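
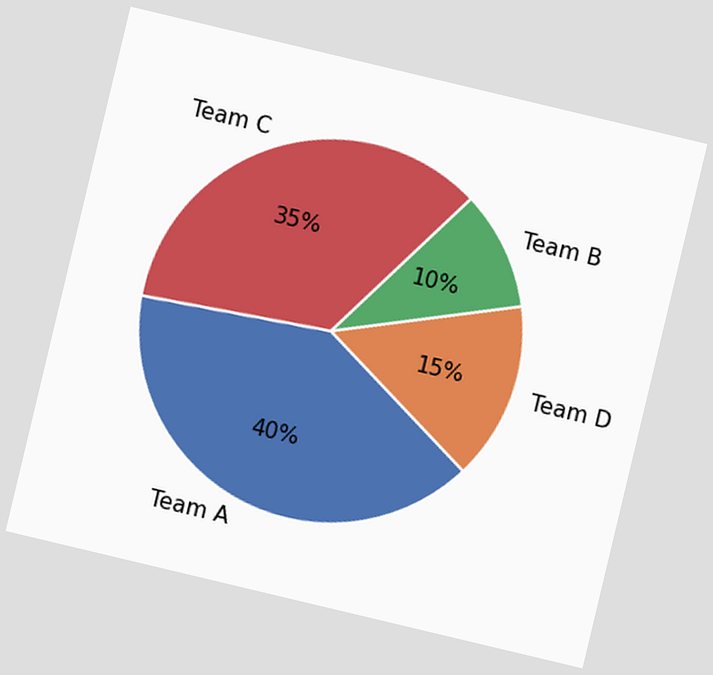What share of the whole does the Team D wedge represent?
15%

The chart is tilted about 13° clockwise. The Team D slice takes up 15% of the pie.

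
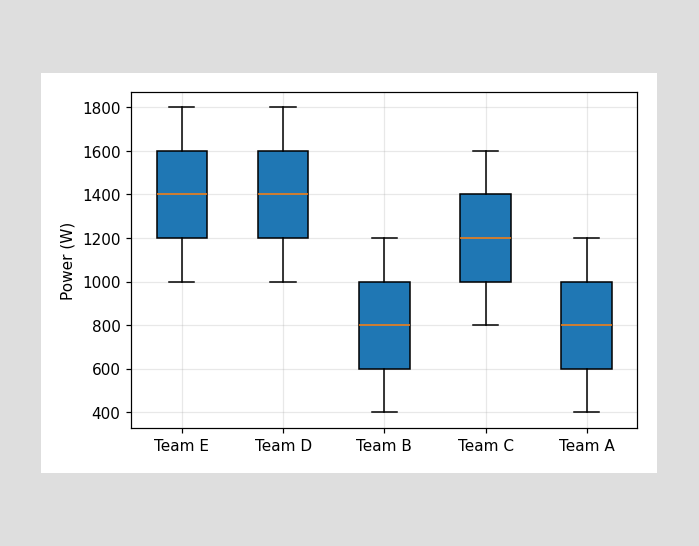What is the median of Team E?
The median line in the Team E box sits at 1400W.

1400W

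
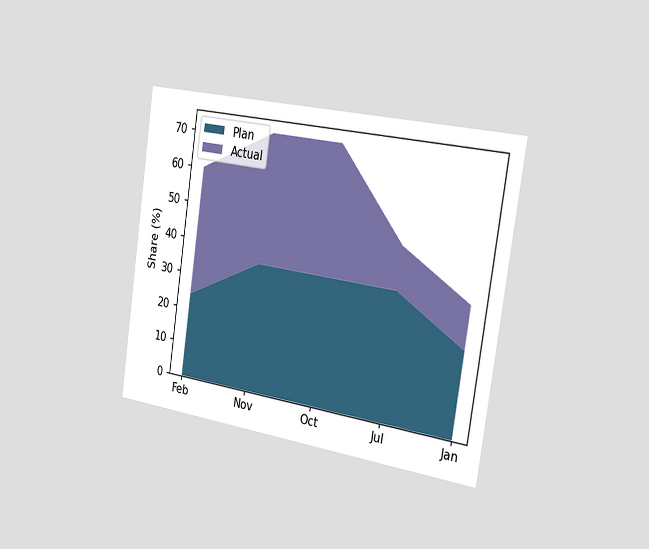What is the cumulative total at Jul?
The chart is tilted about 8° clockwise and viewed slightly from the right. The stacked total at Jul reaches 48%.

48%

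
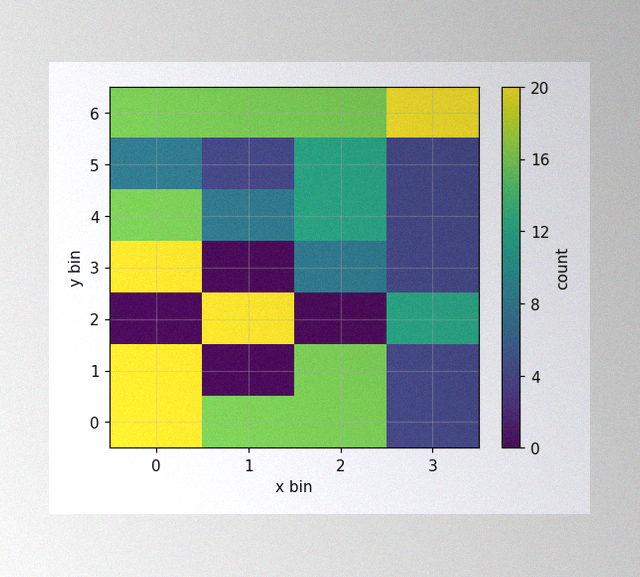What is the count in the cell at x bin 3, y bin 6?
20

The image has some photo noise and uneven lighting. Matching the cell (3, 6) against the colorbar gives 20.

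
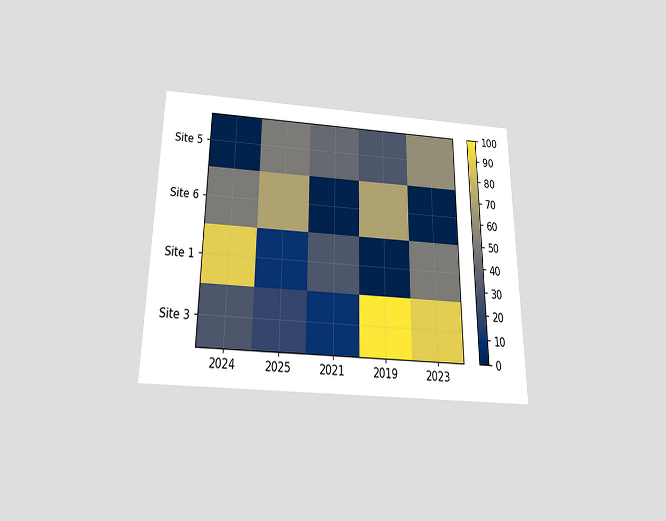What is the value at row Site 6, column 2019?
70

The chart is viewed slightly from below. Matching cell (Site 6, 2019) against the colorbar gives 70.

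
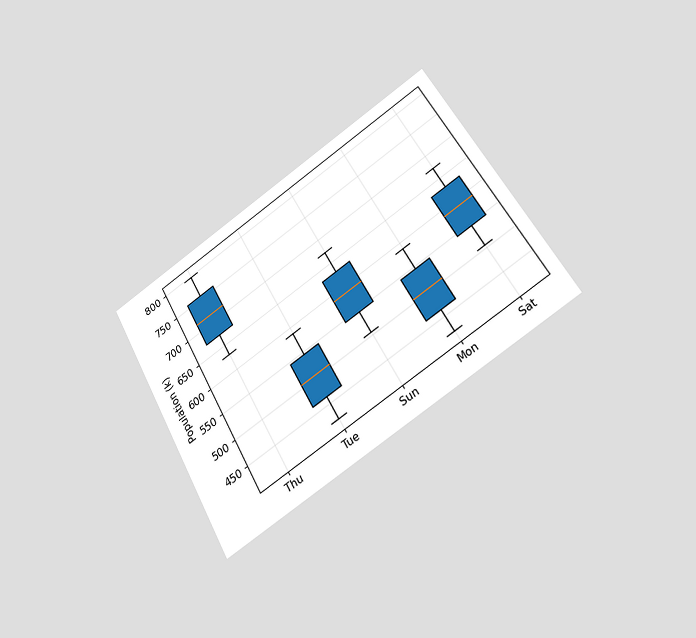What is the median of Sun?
The chart is tilted about 30° counter-clockwise and viewed at a slight angle. The median line in the Sun box sits at 588k.

588k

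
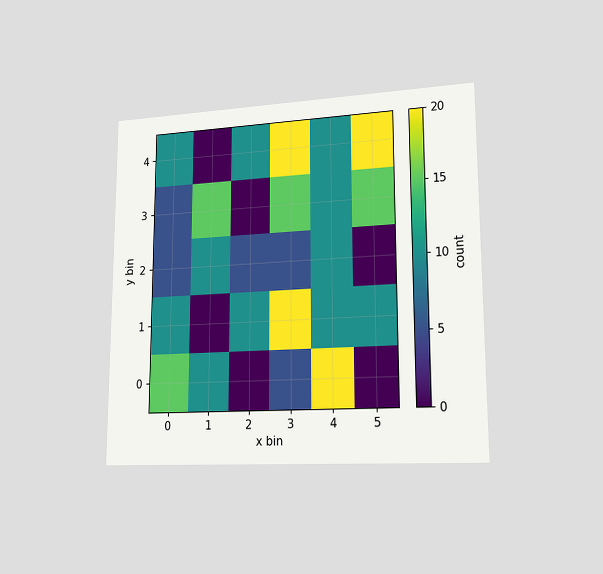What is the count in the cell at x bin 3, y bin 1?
The chart is viewed slightly from the right. Matching the cell (3, 1) against the colorbar gives 20.

20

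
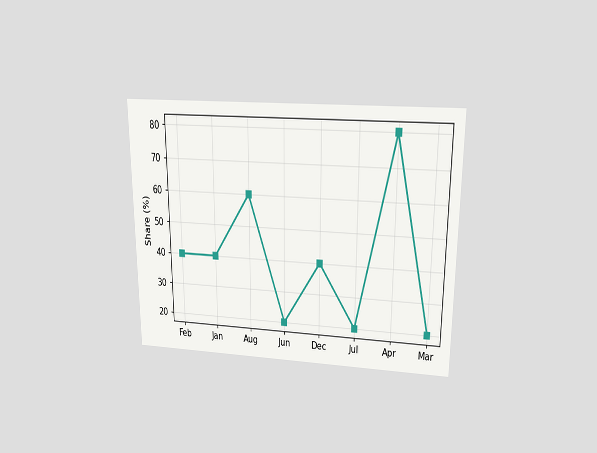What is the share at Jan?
The chart is viewed slightly from above. At Jan, the line is at 40%.

40%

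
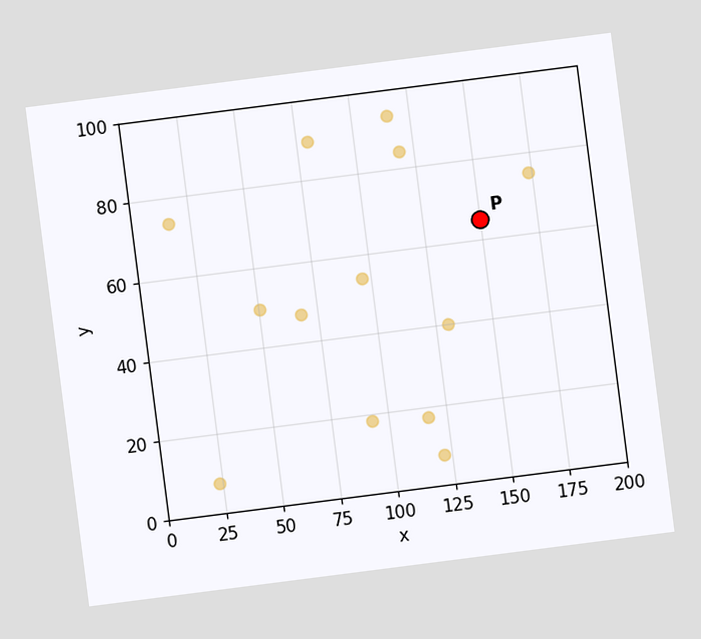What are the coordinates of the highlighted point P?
(150, 65)

The chart is tilted about 7° counter-clockwise. Following the gridlines from P to each axis, P sits at (150, 65).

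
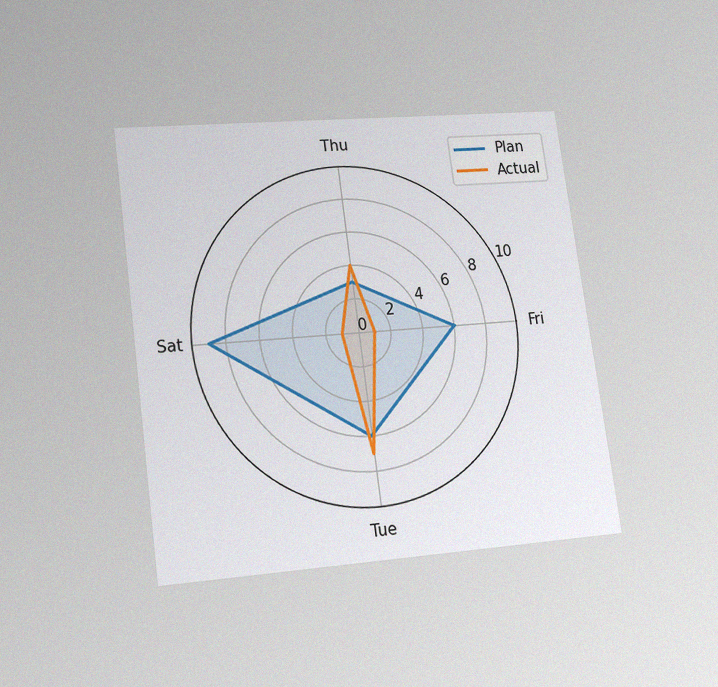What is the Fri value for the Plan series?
The chart is tilted about 8° counter-clockwise and viewed at a slight angle, with some photo noise. On the Fri axis, Plan reaches 6.

6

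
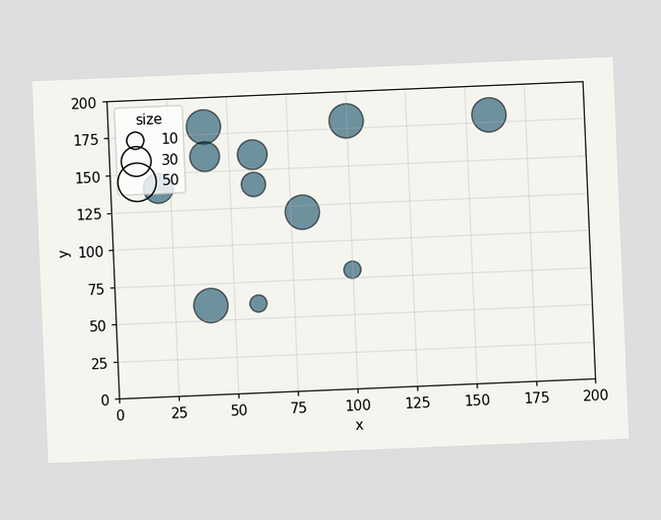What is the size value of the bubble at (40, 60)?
40

The chart is tilted about 2° counter-clockwise. Matching the bubble at (40, 60) against the size legend gives 40.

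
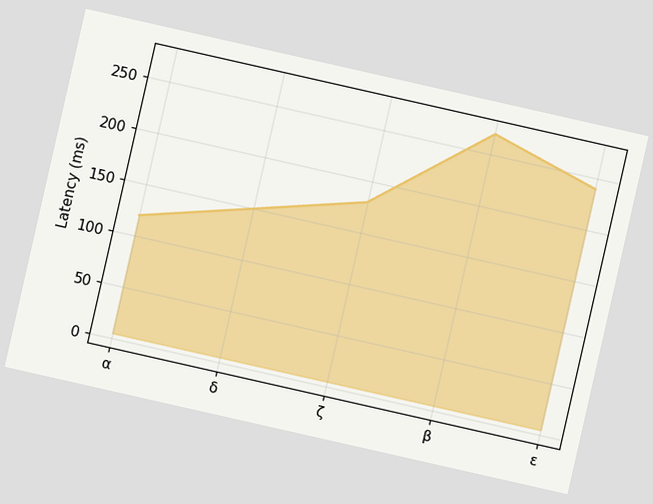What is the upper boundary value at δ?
150ms

The chart is tilted about 13° clockwise. At δ the upper boundary is at 150ms.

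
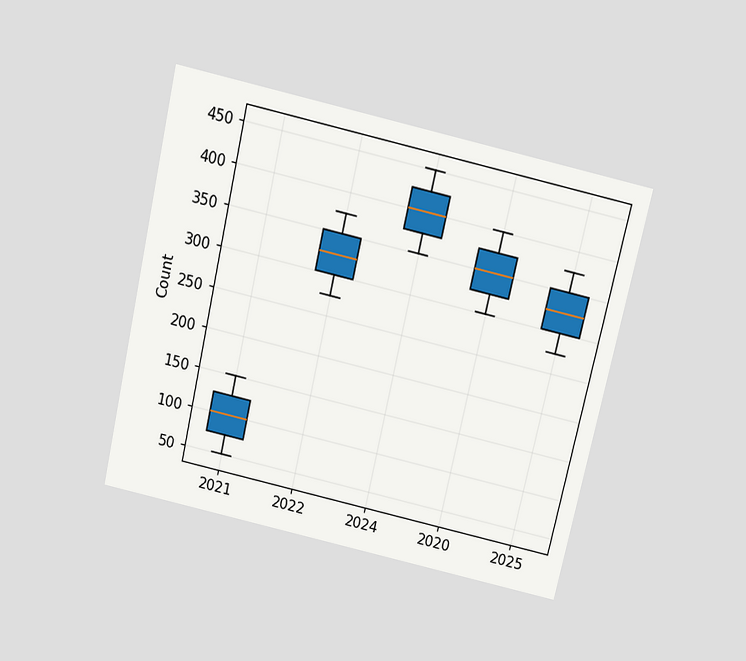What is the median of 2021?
The chart is tilted about 13° clockwise and viewed slightly from above. The median line in the 2021 box sits at 100.

100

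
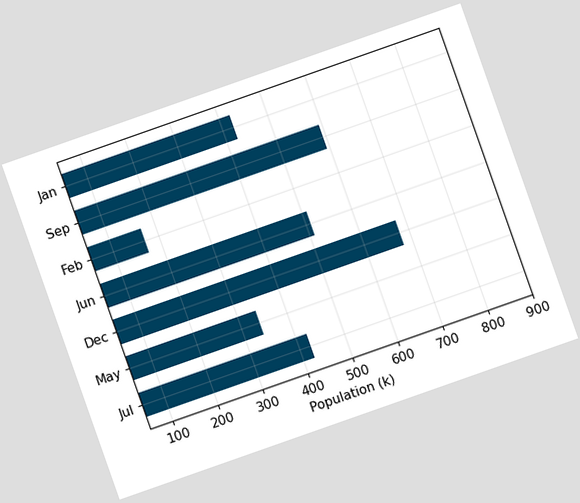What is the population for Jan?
425k

The chart is tilted about 19° counter-clockwise. Reading along the chart's x-axis, the Jan bar reaches 425k.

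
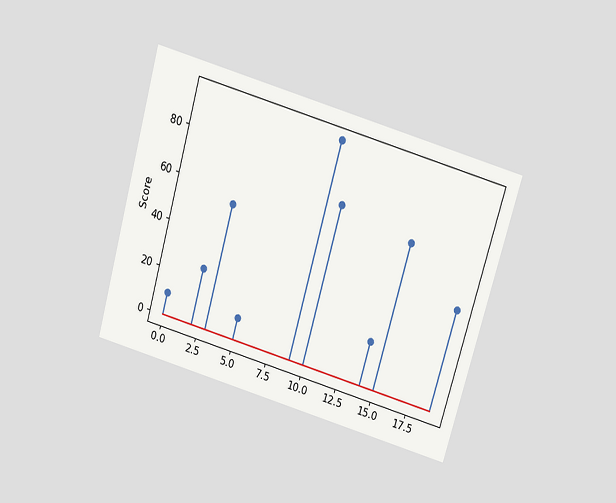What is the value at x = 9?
The chart is tilted about 16° clockwise and viewed slightly from above. The stem at x=9 reaches 95.

95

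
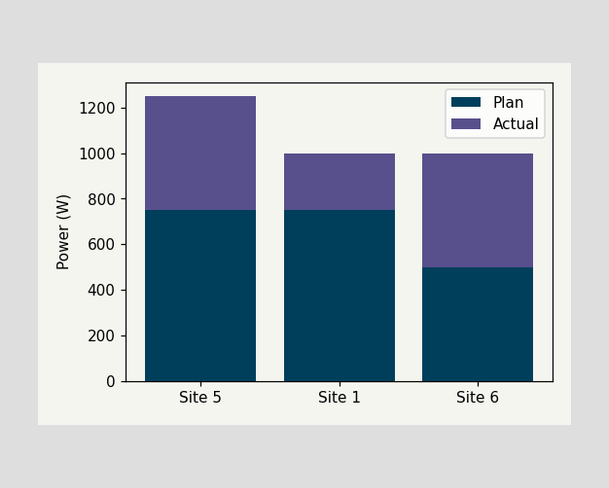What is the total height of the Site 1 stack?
1000W

The Site 1 stack's top reaches 1000W on the y-axis.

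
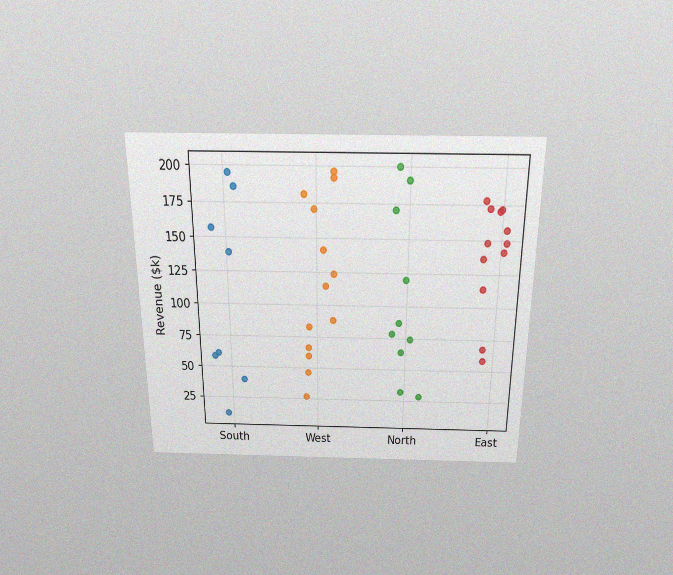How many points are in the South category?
The chart is viewed slightly from above, with some photo noise. Counting the markers in the South column gives 8.

8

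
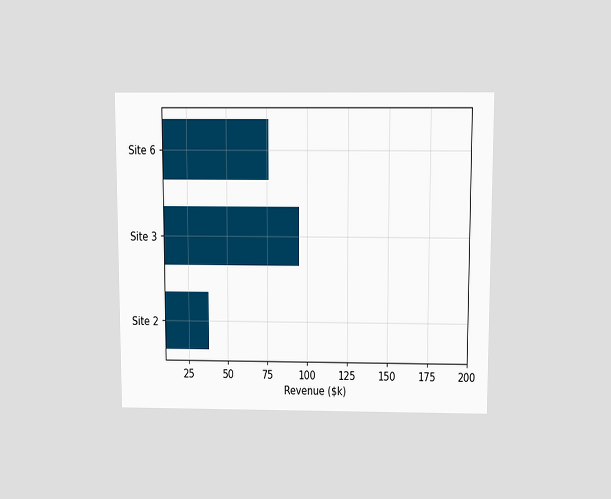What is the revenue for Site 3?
$95k

The chart is viewed slightly from above. Reading along the chart's x-axis, the Site 3 bar reaches $95k.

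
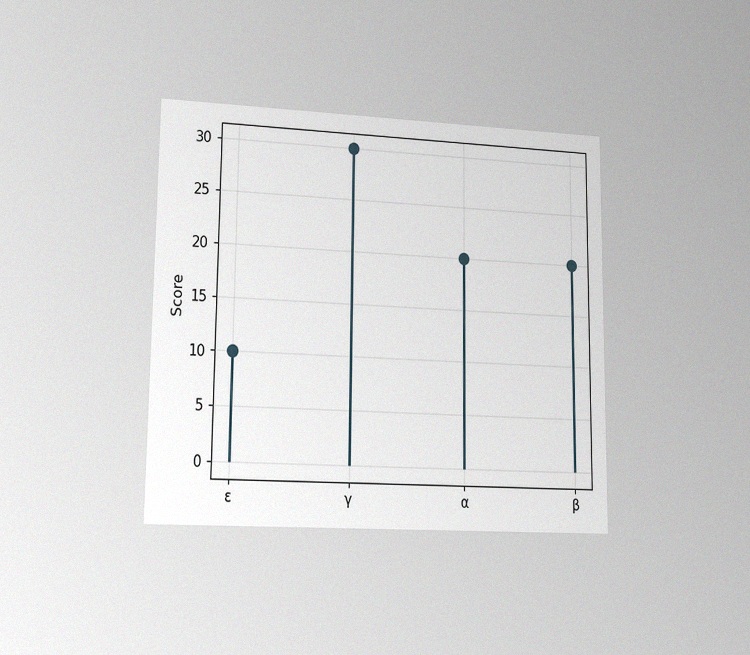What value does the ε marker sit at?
The chart is viewed at a slight angle, with some photo noise. The ε marker sits at 10.

10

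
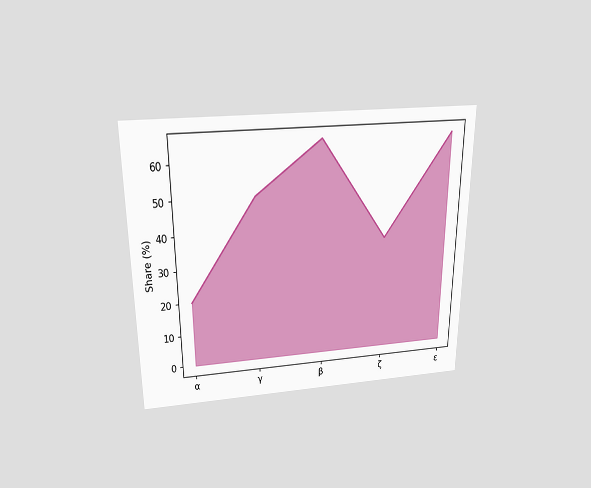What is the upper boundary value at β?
The chart is viewed slightly from above. At β the upper boundary is at 65%.

65%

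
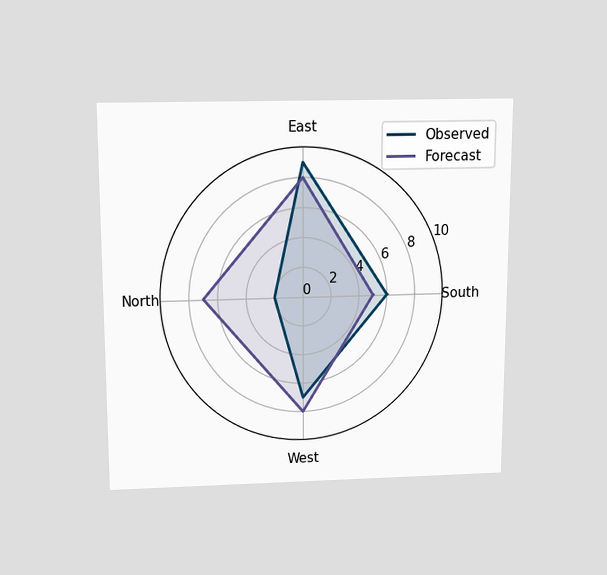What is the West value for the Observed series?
7

The chart is viewed slightly from above. On the West axis, Observed reaches 7.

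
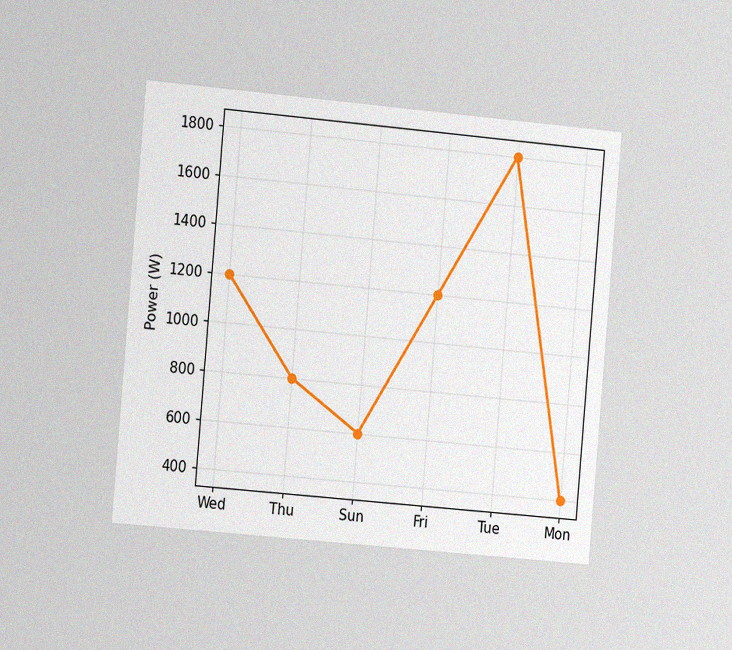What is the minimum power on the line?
400W

The chart is tilted about 5° clockwise and viewed slightly from the left, with some photo noise. The lowest point is at Mon, and reading across to the y-axis gives 400W.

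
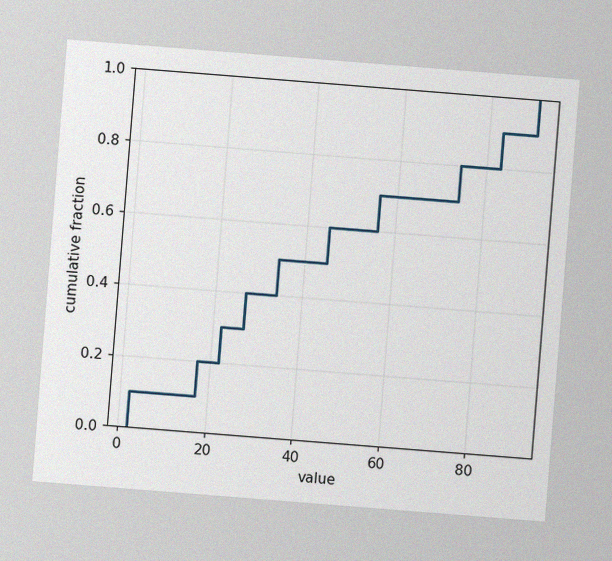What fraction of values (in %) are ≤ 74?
The chart is tilted about 5° clockwise, with some photo noise. At x=74 the ECDF step is at 80%.

80%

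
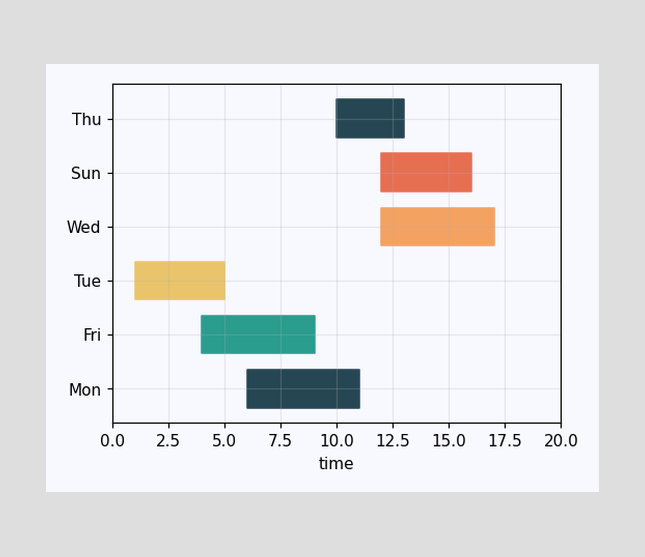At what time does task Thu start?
10

The Thu bar begins at t=10.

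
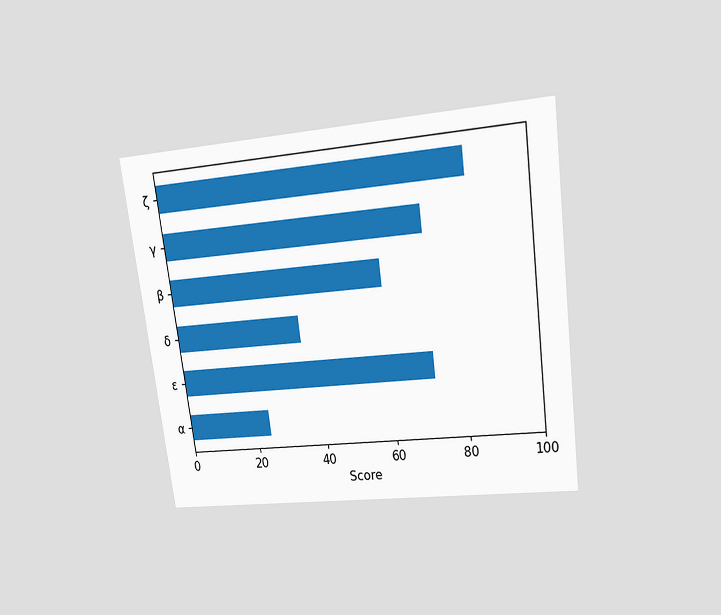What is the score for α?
The chart is tilted about 8° counter-clockwise and viewed at a slight angle. Reading along the chart's x-axis, the α bar reaches 24.

24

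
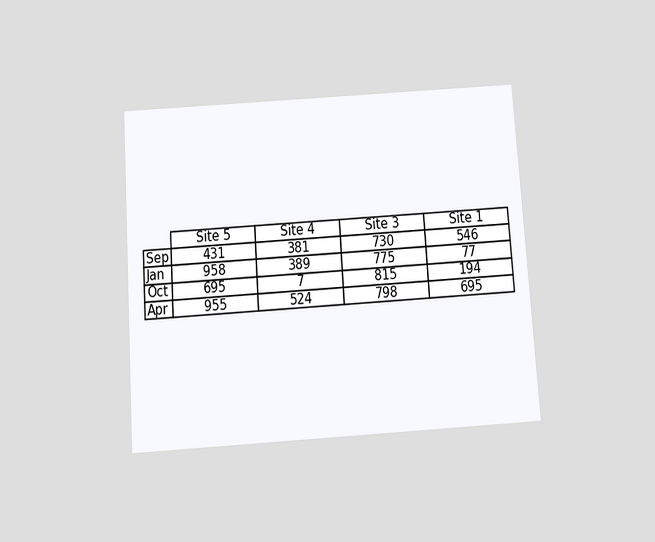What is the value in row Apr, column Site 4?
524

The chart is tilted about 4° counter-clockwise and viewed slightly from below. The (Apr, Site 4) cell reads 524.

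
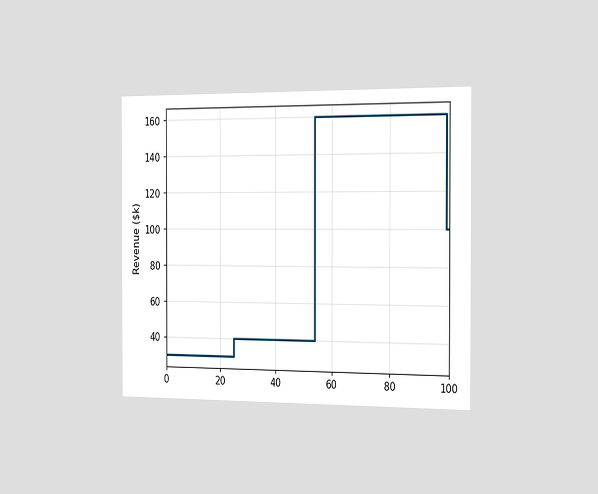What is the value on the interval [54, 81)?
The chart is viewed slightly from the right. On [54, 81) the step sits at $160k.

$160k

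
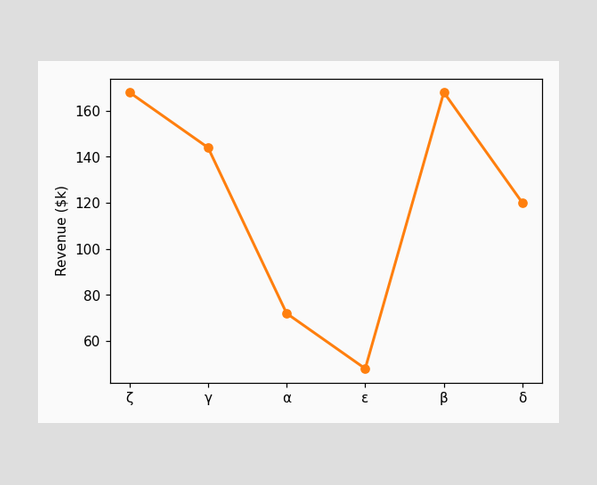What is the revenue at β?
$168k

At β, the line is at $168k.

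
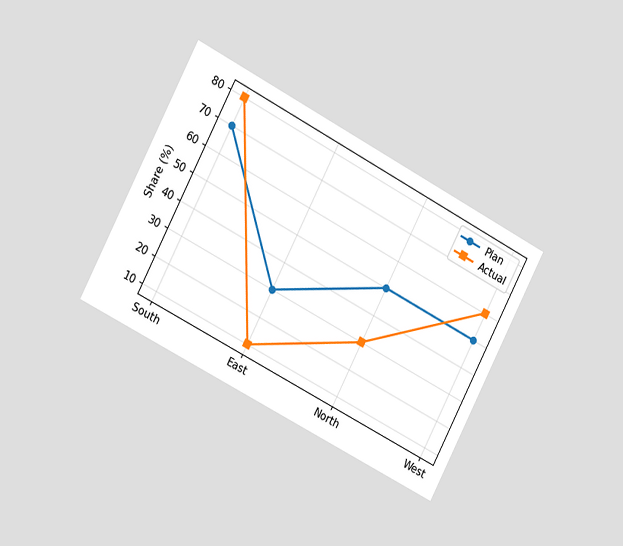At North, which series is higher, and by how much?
Plan, by 20%

The chart is tilted about 28° clockwise and viewed slightly from the left. At North, Plan sits above the other line by 20%.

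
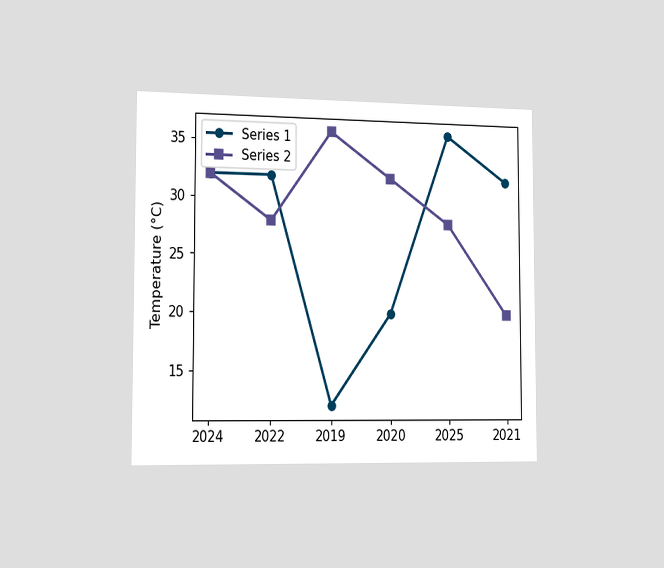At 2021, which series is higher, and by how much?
Series 1, by 12°C

The chart is viewed slightly from the left. At 2021, Series 1 sits above the other line by 12°C.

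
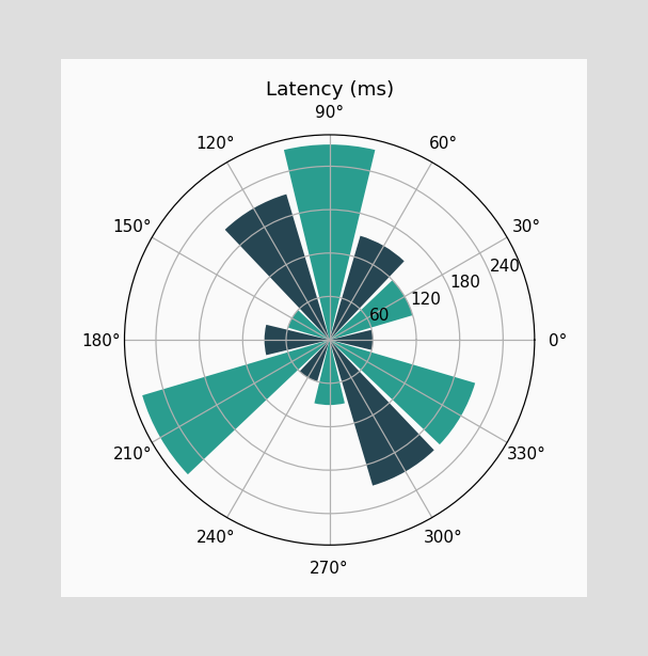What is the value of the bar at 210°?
270ms

The bar at 210° reaches 270ms on the radial axis.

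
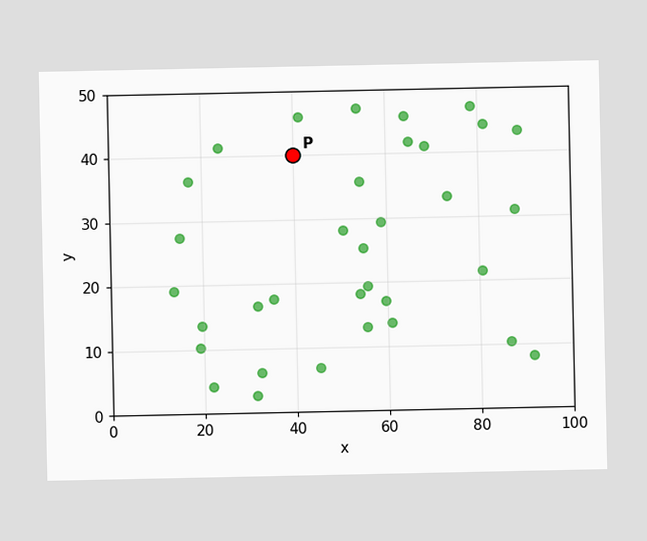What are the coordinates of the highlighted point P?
Following the gridlines from P to each axis, P sits at (40, 40).

(40, 40)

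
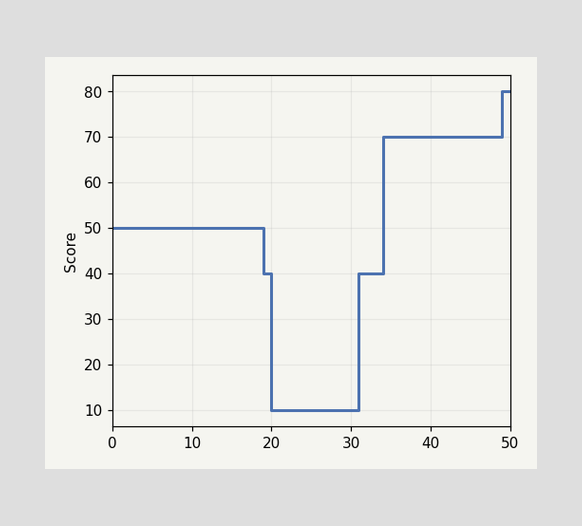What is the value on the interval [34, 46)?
On [34, 46) the step sits at 70.

70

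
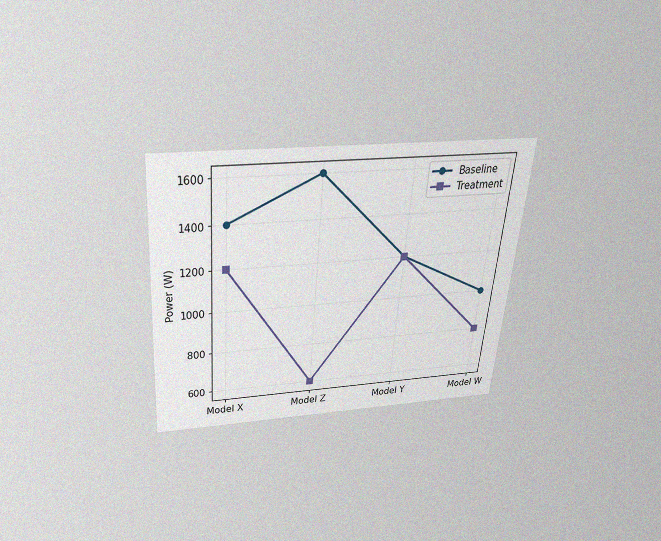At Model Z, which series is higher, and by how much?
Baseline, by 1000W

The chart is tilted about 5° clockwise and viewed slightly from above, with some photo noise. At Model Z, Baseline sits above the other line by 1000W.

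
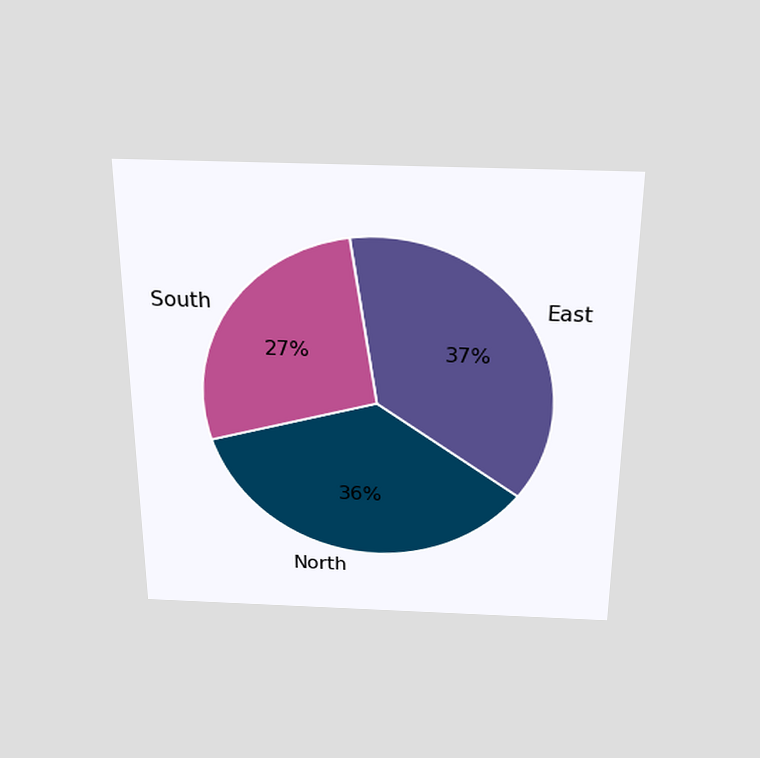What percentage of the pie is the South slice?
27%

The chart is viewed slightly from above. The South slice takes up 27% of the pie.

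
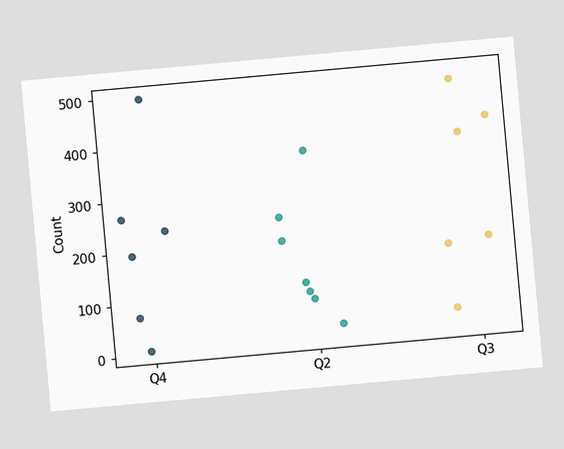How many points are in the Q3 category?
The chart is tilted about 5° counter-clockwise. Counting the markers in the Q3 column gives 6.

6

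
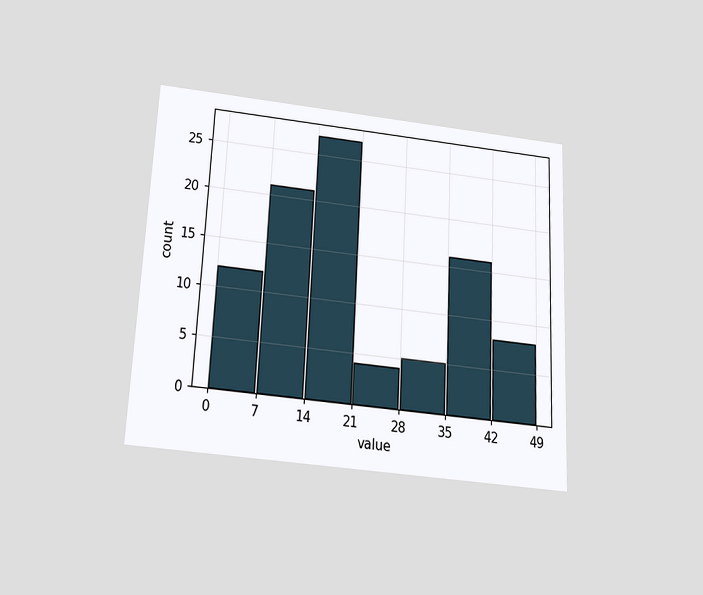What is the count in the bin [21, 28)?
The chart is tilted about 3° clockwise and viewed slightly from below. The [21, 28) bin has height 4.

4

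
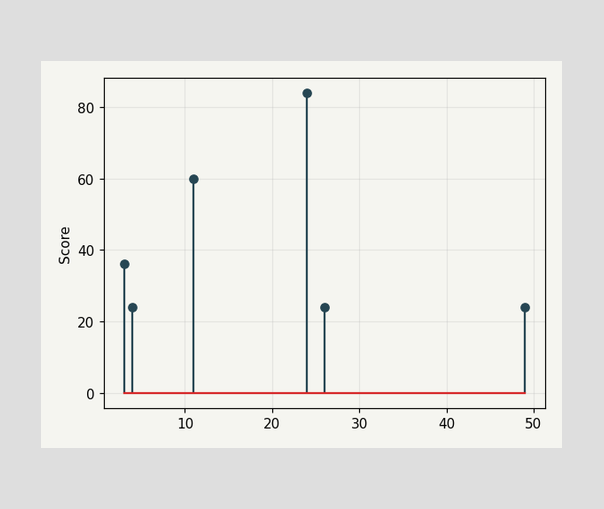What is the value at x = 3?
The stem at x=3 reaches 36.

36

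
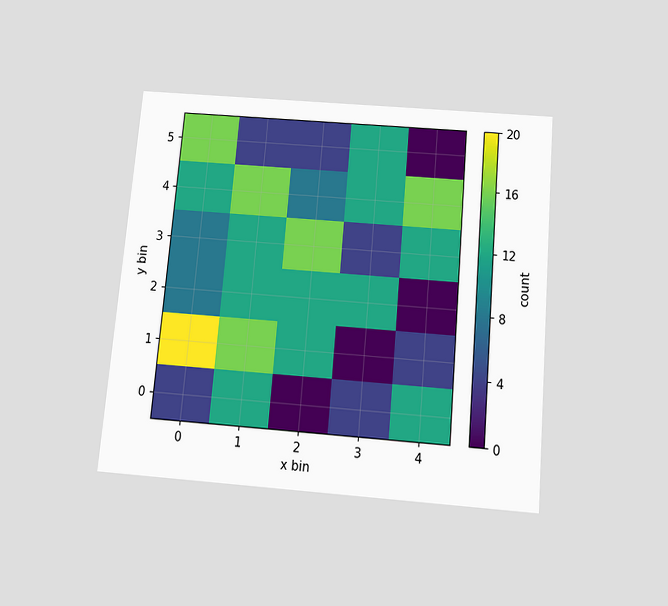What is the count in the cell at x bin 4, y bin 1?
4

The chart is tilted about 5° clockwise and viewed slightly from below. Matching the cell (4, 1) against the colorbar gives 4.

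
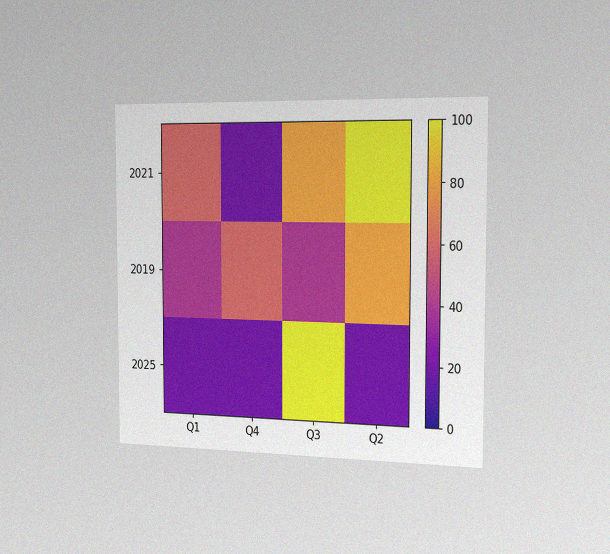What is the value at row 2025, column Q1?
20

The chart is viewed slightly from the right, with some photo noise. Matching cell (2025, Q1) against the colorbar gives 20.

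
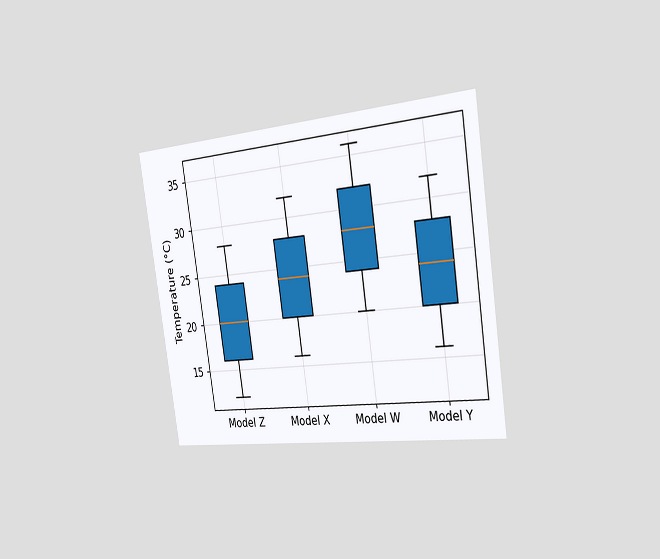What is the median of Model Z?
20°C

The chart is tilted about 8° counter-clockwise and viewed slightly from the right. The median line in the Model Z box sits at 20°C.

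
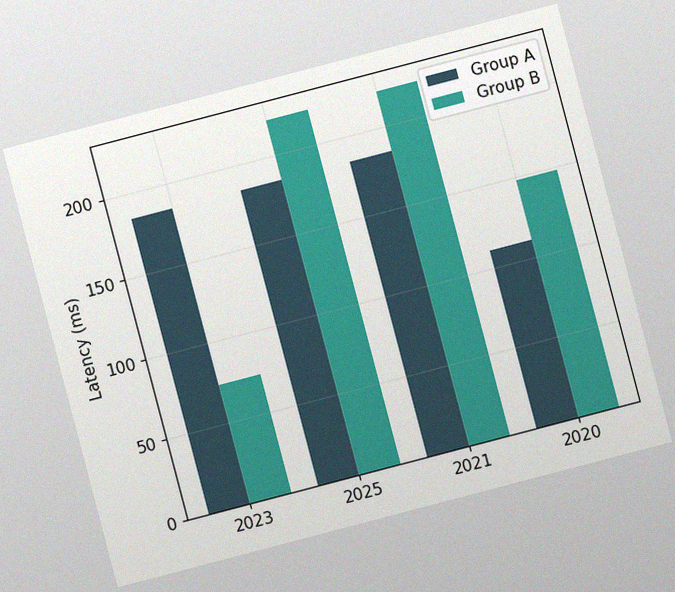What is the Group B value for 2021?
The chart is tilted about 15° counter-clockwise, with some photo noise. The Group B bar at 2021 reaches 222ms on the y-axis.

222ms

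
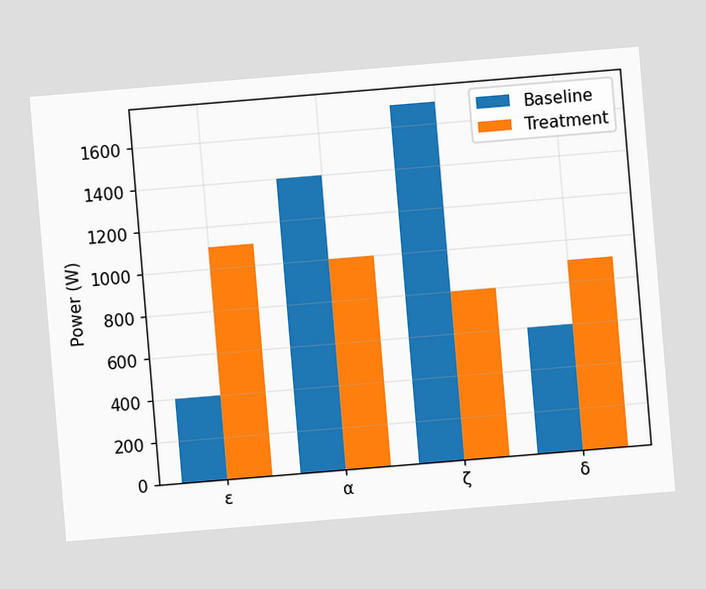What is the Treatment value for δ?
The chart is tilted about 5° counter-clockwise. The Treatment bar at δ reaches 900W on the y-axis.

900W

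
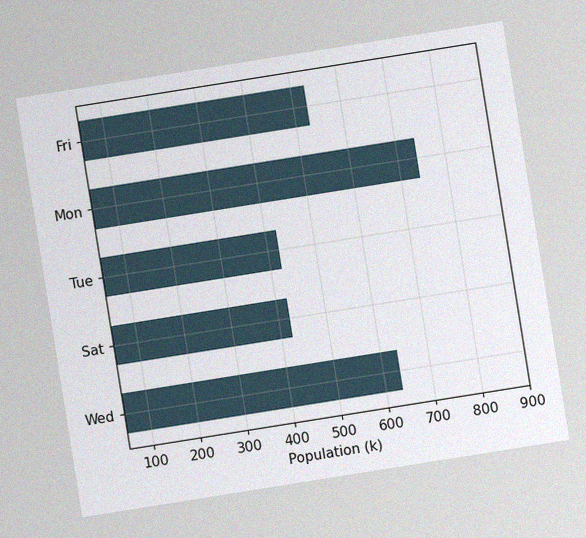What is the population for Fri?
The chart is tilted about 9° counter-clockwise, with some photo noise. Reading along the chart's x-axis, the Fri bar reaches 530k.

530k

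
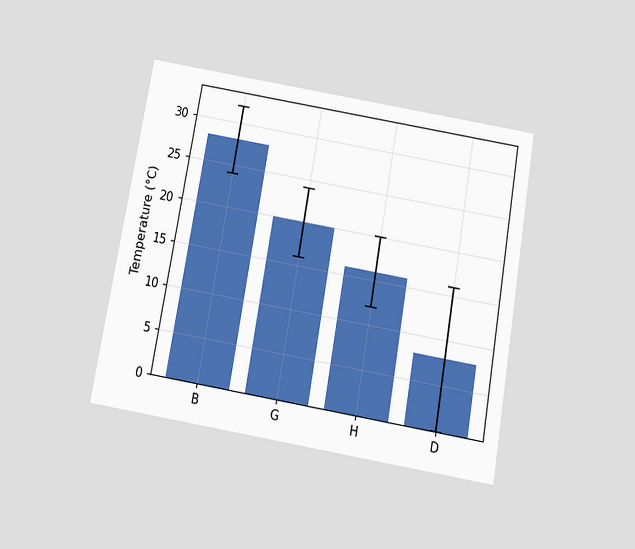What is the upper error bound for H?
20°C

The chart is tilted about 10° clockwise and viewed slightly from below. The H bar's upper whisker reaches 20°C.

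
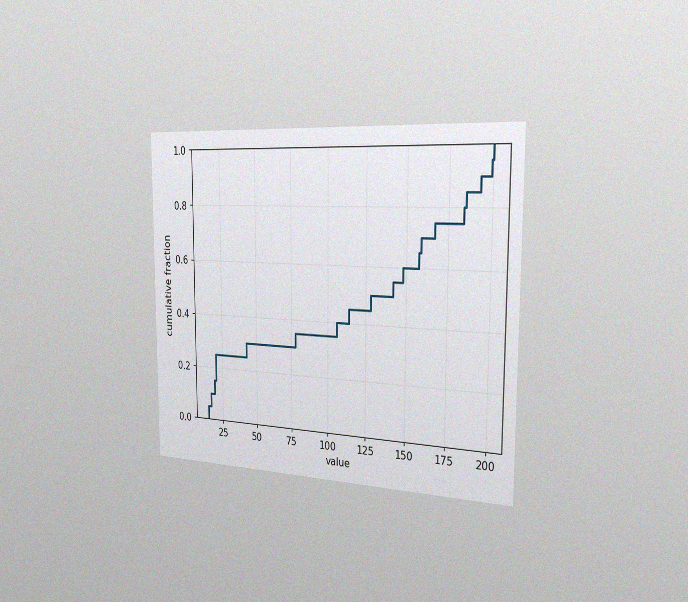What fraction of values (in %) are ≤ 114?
45%

The chart is viewed slightly from the right, with some photo noise. At x=114 the ECDF step is at 45%.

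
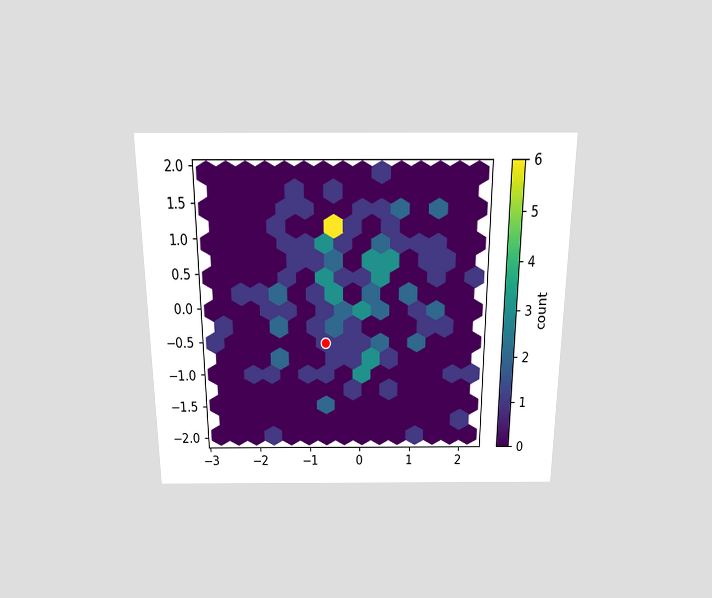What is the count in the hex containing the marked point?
1

The chart is viewed slightly from above. The marked hex reads 1 on the colorbar.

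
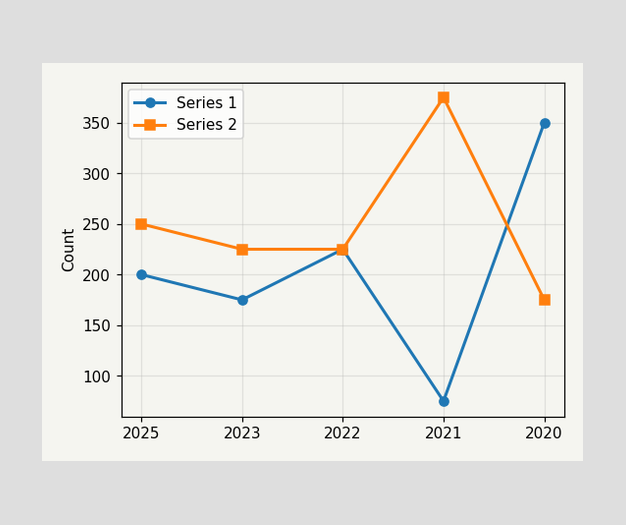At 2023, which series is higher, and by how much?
At 2023, Series 2 sits above the other line by 50.

Series 2, by 50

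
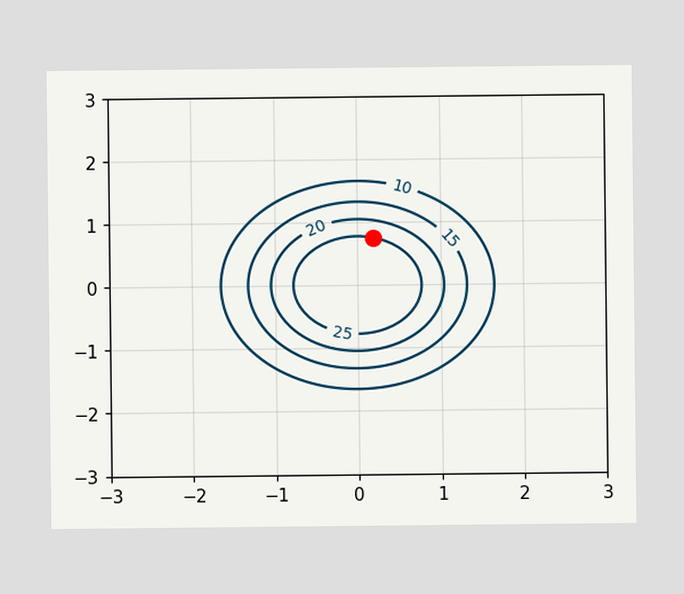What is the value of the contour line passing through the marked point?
The marked point sits on the contour labelled 25.

25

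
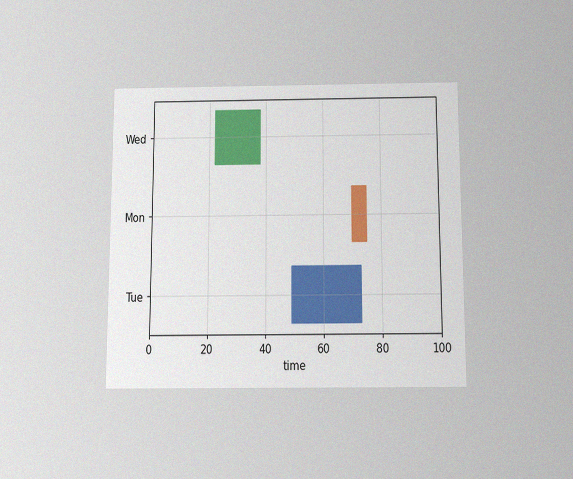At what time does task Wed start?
22

The chart is viewed slightly from below, with some photo noise. The Wed bar begins at t=22.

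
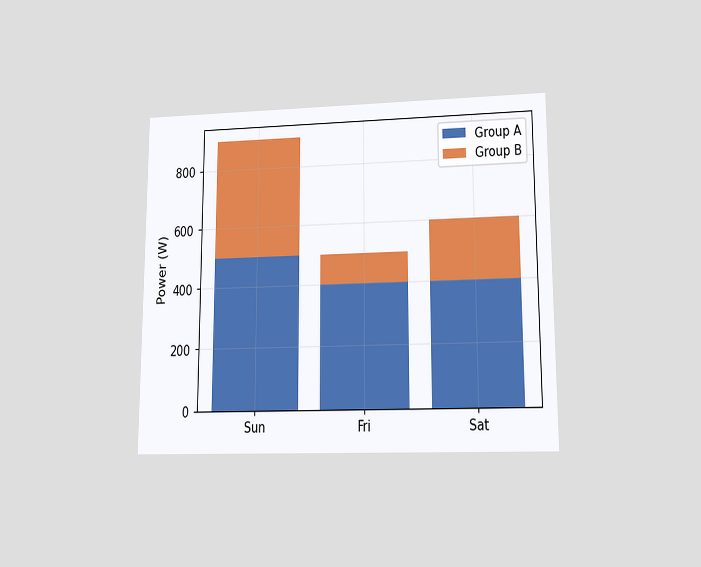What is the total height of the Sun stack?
The chart is viewed at a slight angle. The Sun stack's top reaches 900W on the y-axis.

900W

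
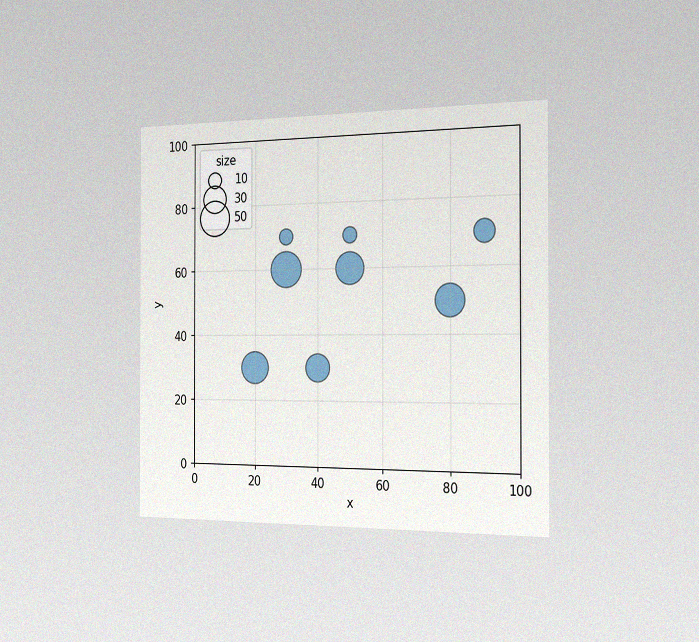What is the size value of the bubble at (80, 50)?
40

The chart is viewed slightly from the right, with some photo noise. Matching the bubble at (80, 50) against the size legend gives 40.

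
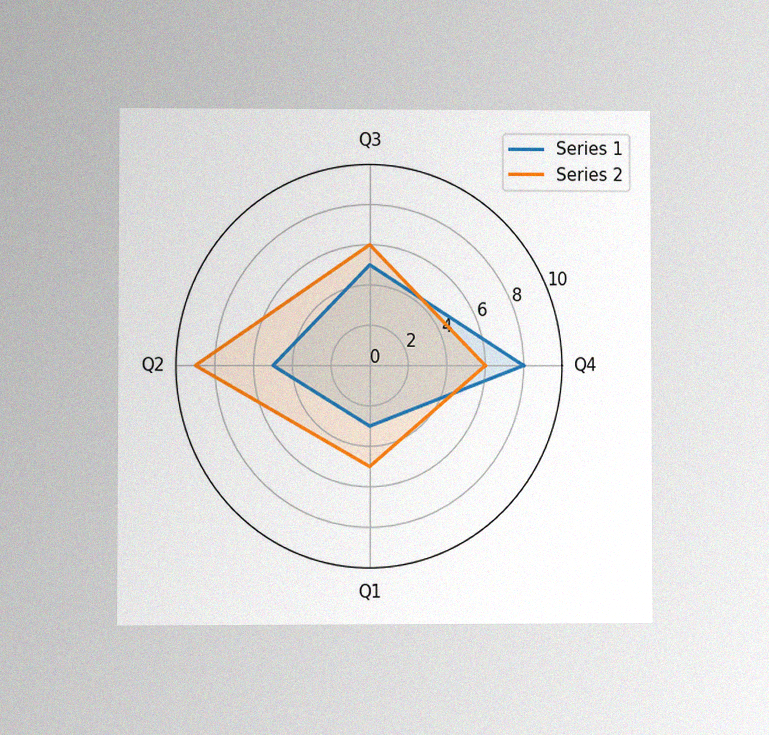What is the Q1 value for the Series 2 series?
The chart is viewed at a slight angle, with some photo noise. On the Q1 axis, Series 2 reaches 5.

5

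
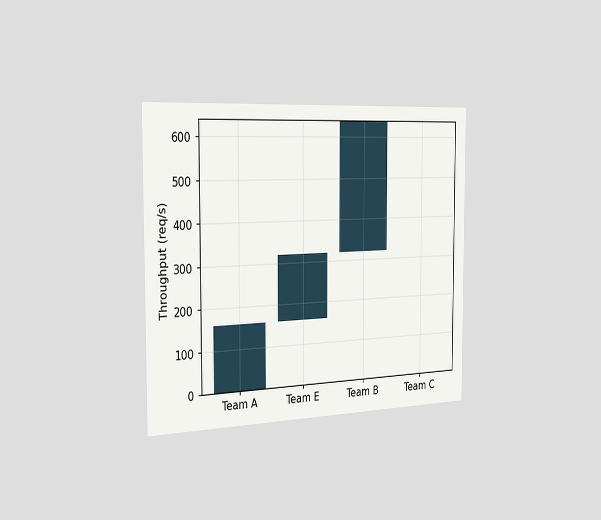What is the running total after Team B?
640req/s

The chart is viewed slightly from the left. After Team B the running total reaches 640req/s.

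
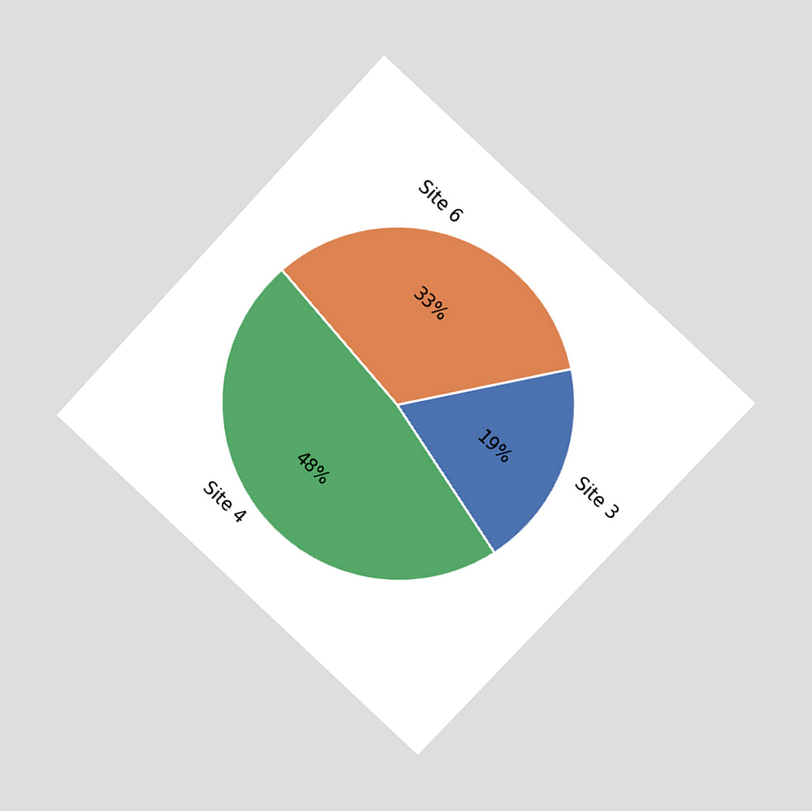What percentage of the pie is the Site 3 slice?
The chart is tilted about 43° clockwise and viewed at a slight angle. The Site 3 slice takes up 19% of the pie.

19%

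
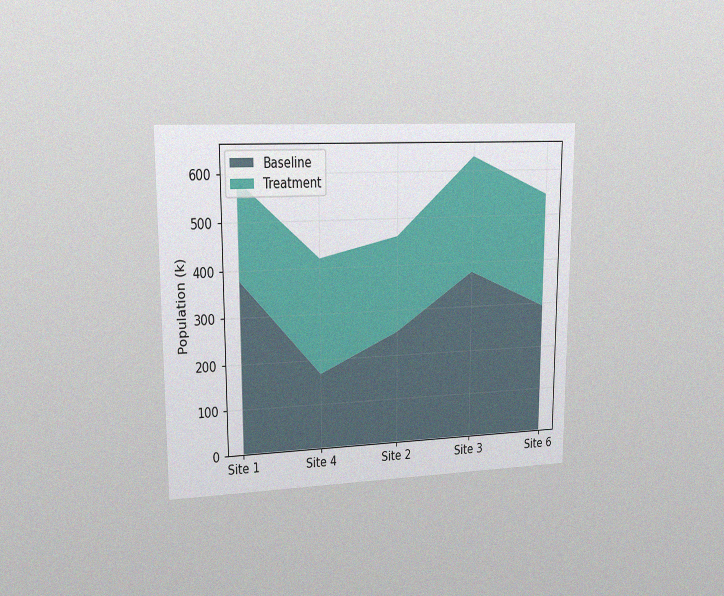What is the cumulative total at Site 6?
546k

The chart is viewed slightly from the left, with some photo noise. The stacked total at Site 6 reaches 546k.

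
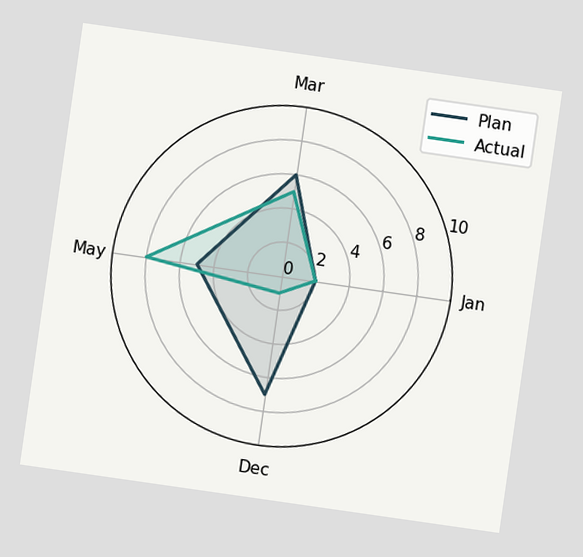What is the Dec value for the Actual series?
1

The chart is tilted about 8° clockwise. On the Dec axis, Actual reaches 1.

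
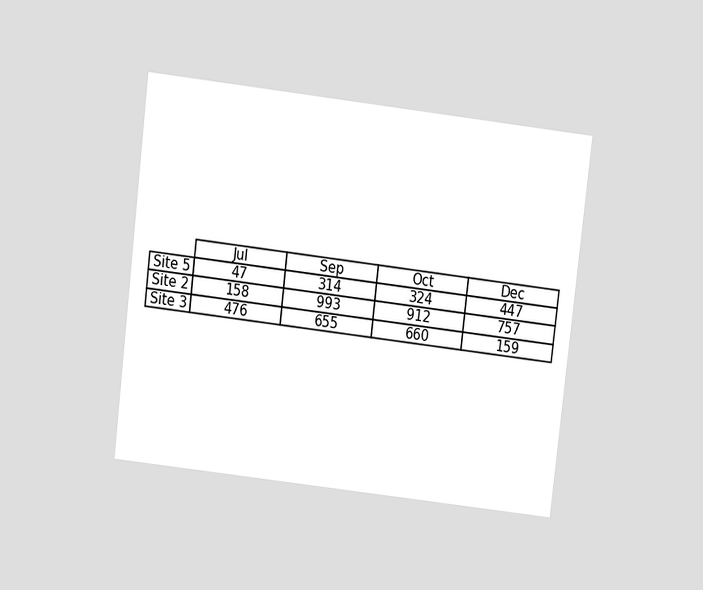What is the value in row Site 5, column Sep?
The chart is tilted about 7° clockwise and viewed slightly from above. The (Site 5, Sep) cell reads 314.

314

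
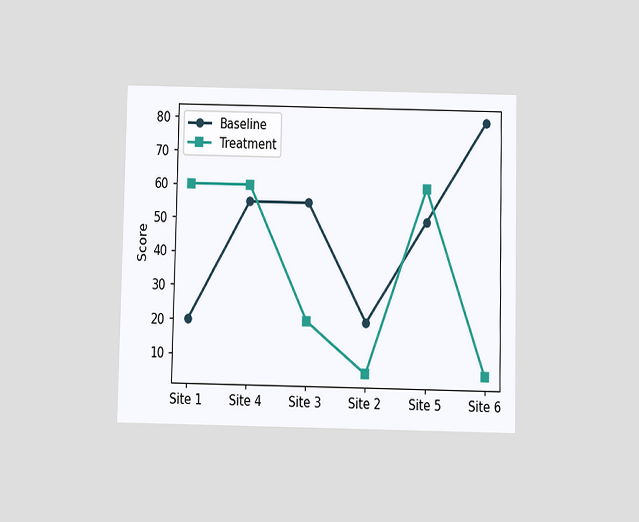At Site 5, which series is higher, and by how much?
The chart is viewed slightly from below. At Site 5, Treatment sits above the other line by 10.

Treatment, by 10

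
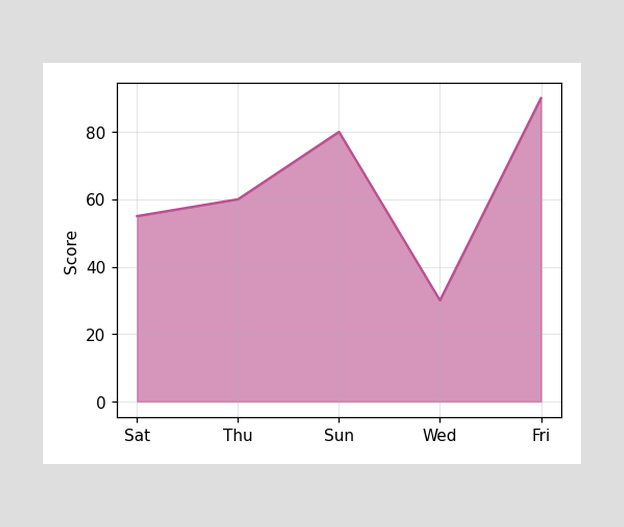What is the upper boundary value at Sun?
80

At Sun the upper boundary is at 80.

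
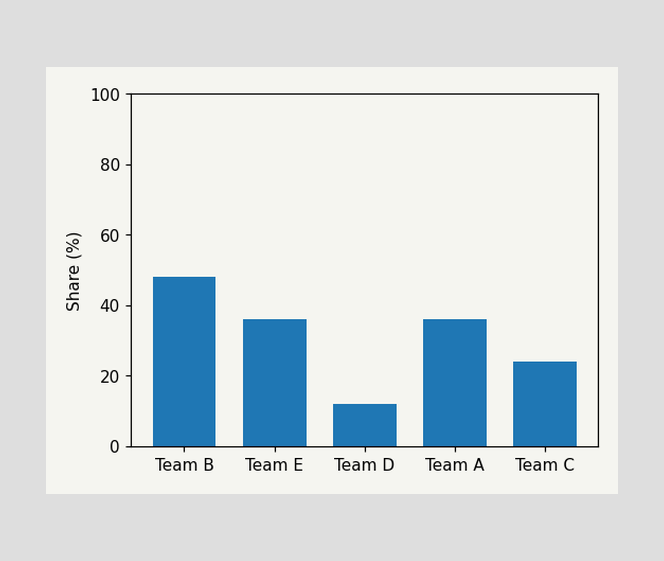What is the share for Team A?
36%

Reading along the chart's y-axis, the Team A bar reaches 36%.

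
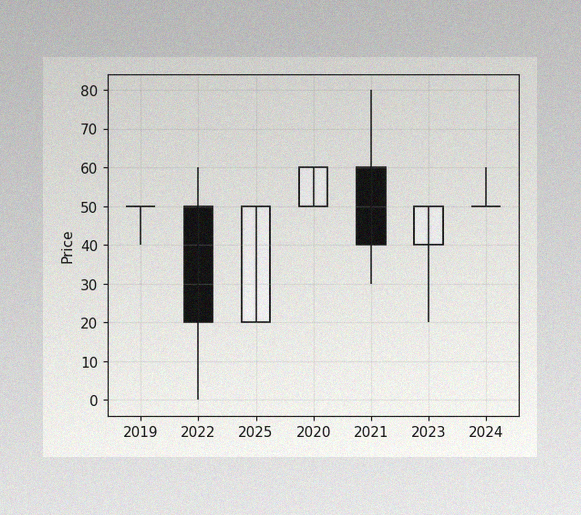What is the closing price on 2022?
The image has some photo noise and uneven lighting. The 2022 candle closes at 20.

20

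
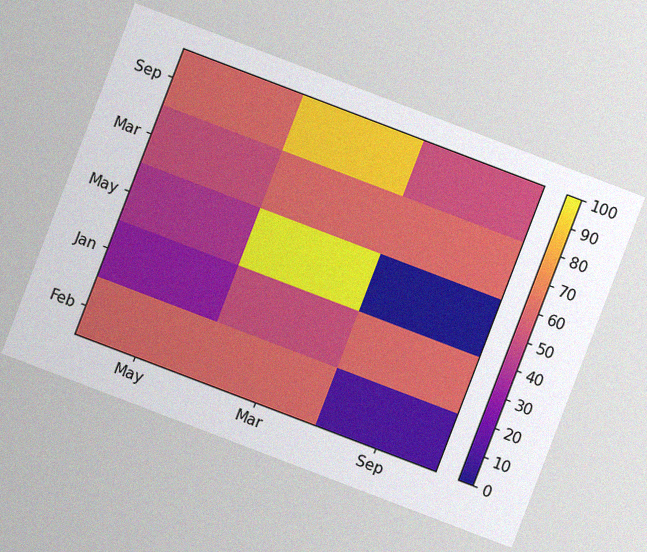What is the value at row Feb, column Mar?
60

The chart is tilted about 21° clockwise, with some photo noise. Matching cell (Feb, Mar) against the colorbar gives 60.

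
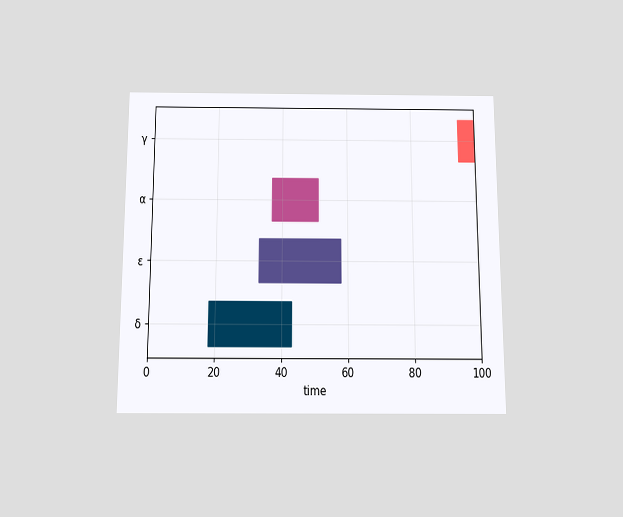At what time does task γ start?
95

The chart is viewed slightly from below. The γ bar begins at t=95.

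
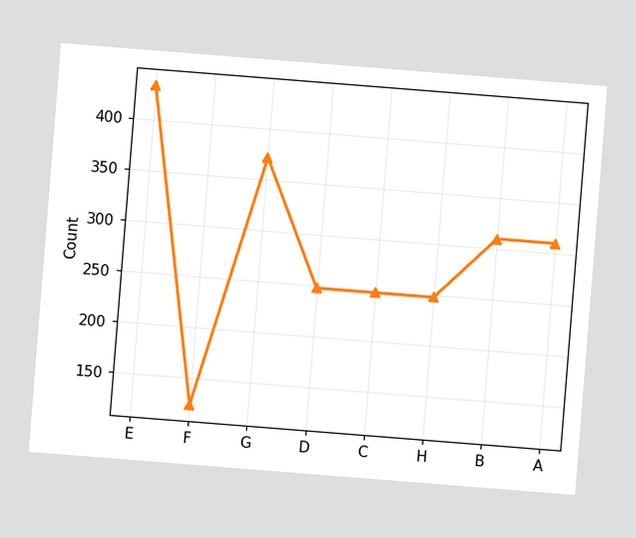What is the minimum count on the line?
124

The chart is tilted about 5° clockwise. The lowest point is at F, and reading across to the y-axis gives 124.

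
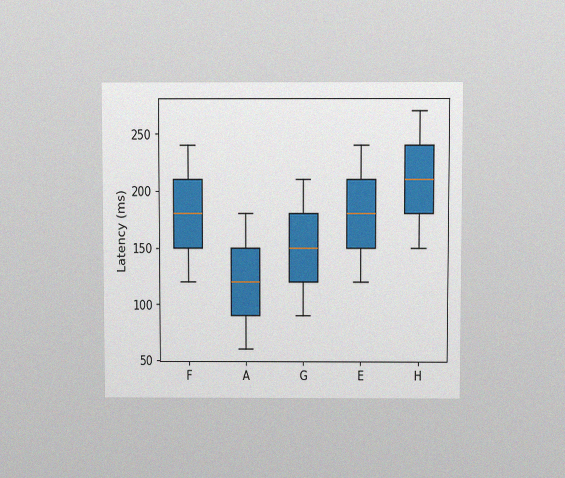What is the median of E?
The chart is viewed slightly from above, with some photo noise. The median line in the E box sits at 180ms.

180ms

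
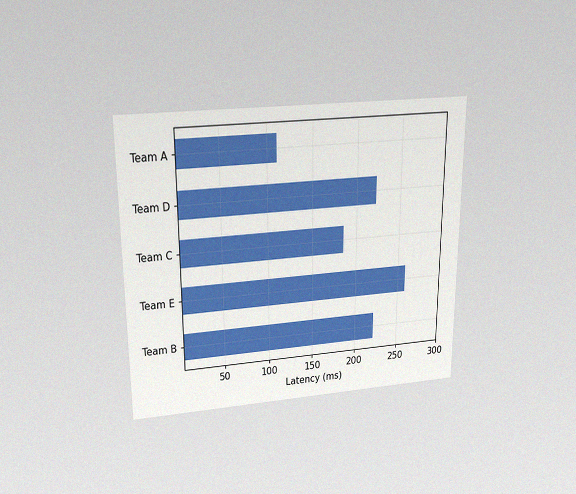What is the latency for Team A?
The chart is viewed slightly from above, with some photo noise. Reading along the chart's x-axis, the Team A bar reaches 111ms.

111ms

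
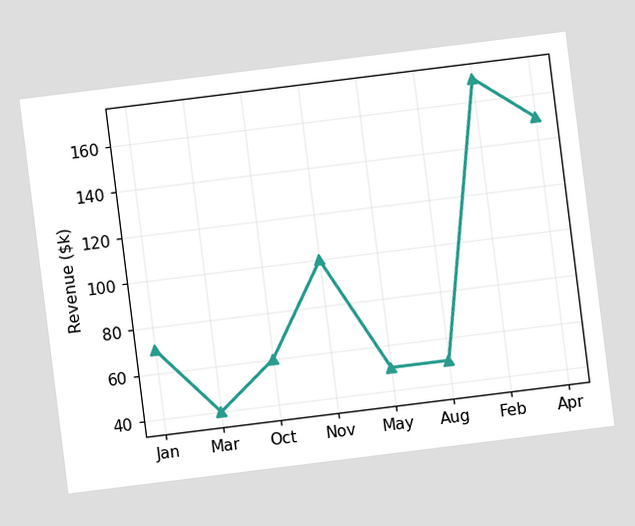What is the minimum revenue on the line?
The chart is tilted about 7° counter-clockwise. The lowest point is at Mar, and reading across to the y-axis gives $40k.

$40k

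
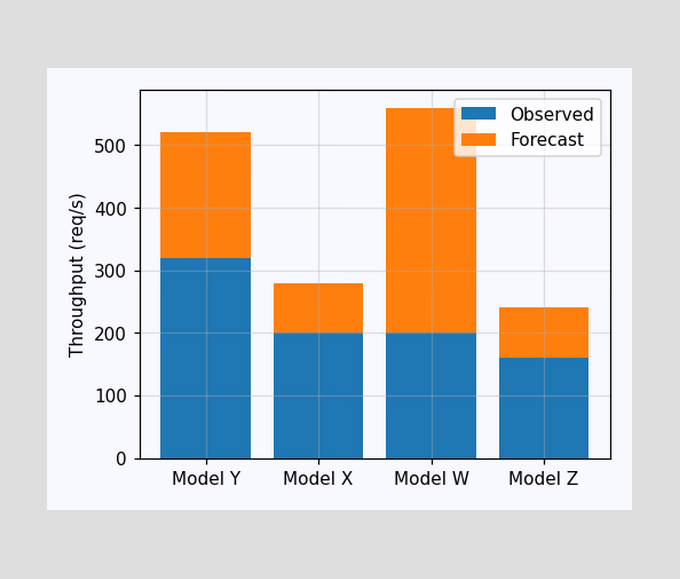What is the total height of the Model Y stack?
520req/s

The Model Y stack's top reaches 520req/s on the y-axis.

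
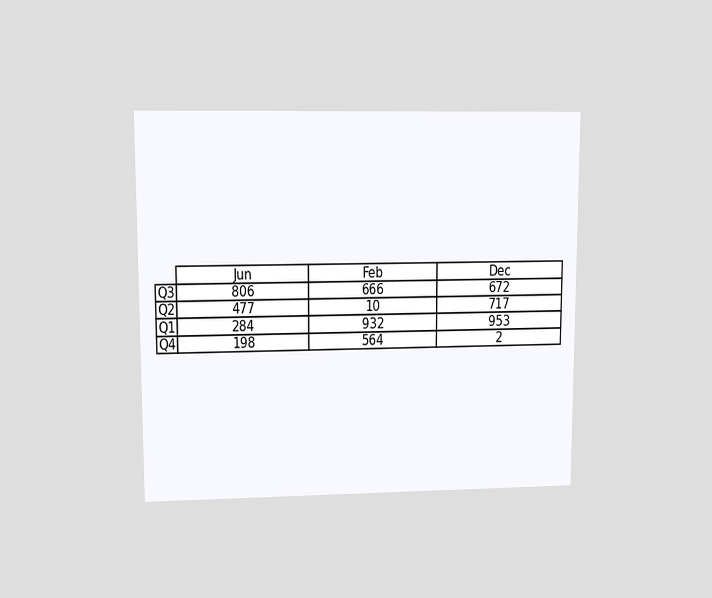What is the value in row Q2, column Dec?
717

The chart is viewed at a slight angle. The (Q2, Dec) cell reads 717.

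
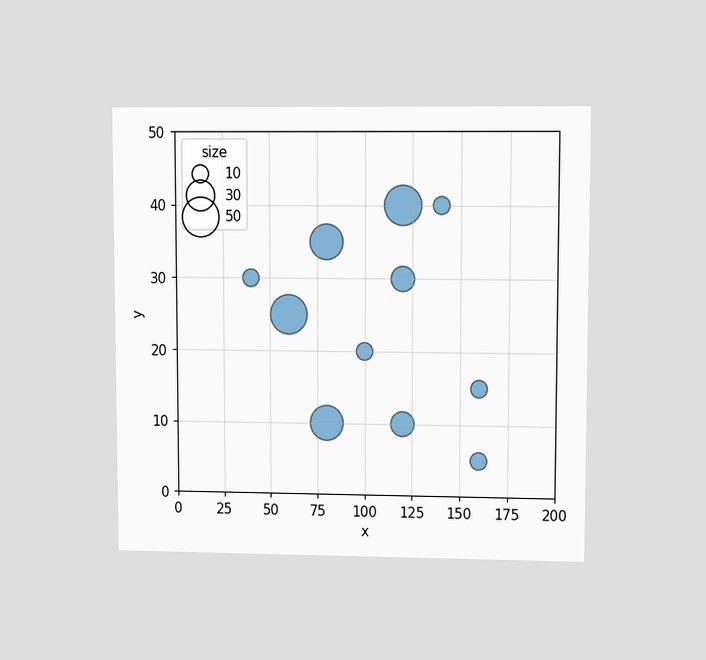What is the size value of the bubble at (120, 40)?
50

The chart is viewed at a slight angle. Matching the bubble at (120, 40) against the size legend gives 50.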